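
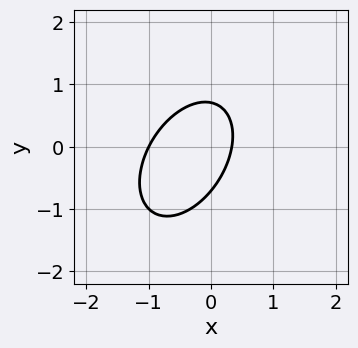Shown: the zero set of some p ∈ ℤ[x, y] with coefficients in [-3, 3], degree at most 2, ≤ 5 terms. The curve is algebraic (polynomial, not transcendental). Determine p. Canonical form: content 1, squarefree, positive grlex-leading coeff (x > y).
First, degree: no degree-1 curve has this shape, so deg p = 2.
Next, reading off the gridlines: it meets the x-axis at x = -1 (among the integer gridlines).
Finally, these observations pin down the coefficients.

3*x^2 - 2*x*y + 2*y^2 + 2*x - 1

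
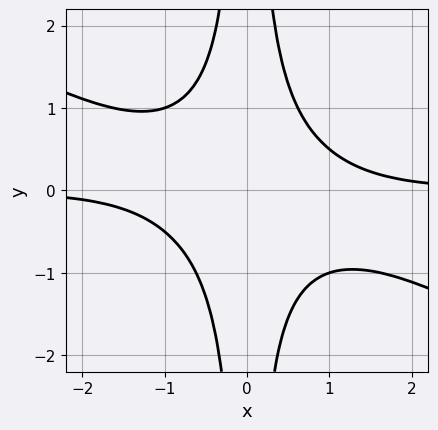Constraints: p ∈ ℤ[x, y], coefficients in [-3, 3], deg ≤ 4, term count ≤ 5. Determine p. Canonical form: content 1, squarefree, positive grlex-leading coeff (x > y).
(a) The degree is 4 — no degree-3 curve has this shape.
(b) Reading off the gridlines: it misses every integer gridline on the x-axis; it misses every integer gridline on the y-axis.
(c) Solving for integer coefficients yields p as stated.

x^3*y + 2*x^2*y^2 - 1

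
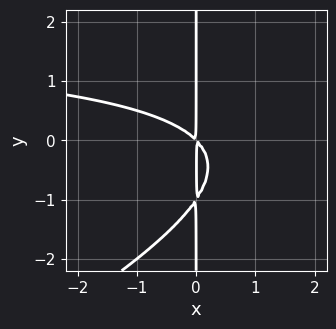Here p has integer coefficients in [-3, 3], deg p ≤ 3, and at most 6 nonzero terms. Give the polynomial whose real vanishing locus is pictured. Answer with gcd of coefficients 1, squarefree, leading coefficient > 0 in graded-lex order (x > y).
x^2*y - 2*x*y^2 - 2*x^2 - 2*x*y

1. The degree is 3 — no degree-2 curve has this shape.
2. Reading off the gridlines: every point of the y-axis in the box is on the curve.
3. Assembling these constraints gives the stated polynomial.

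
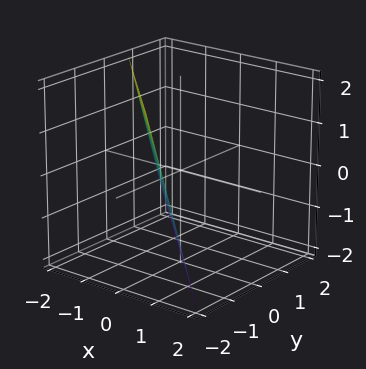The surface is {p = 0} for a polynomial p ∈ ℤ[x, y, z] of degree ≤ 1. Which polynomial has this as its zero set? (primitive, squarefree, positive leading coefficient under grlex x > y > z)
3*x + 3*y + z + 2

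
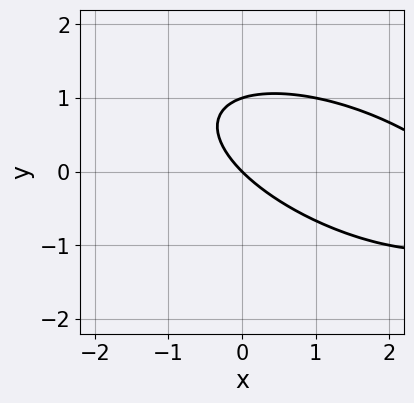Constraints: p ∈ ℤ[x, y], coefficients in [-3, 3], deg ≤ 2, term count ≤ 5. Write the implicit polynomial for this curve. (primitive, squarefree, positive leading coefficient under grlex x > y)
x^2 + 2*x*y + 3*y^2 - 3*x - 3*y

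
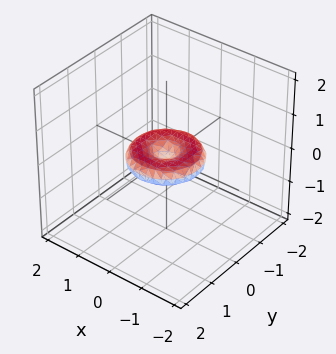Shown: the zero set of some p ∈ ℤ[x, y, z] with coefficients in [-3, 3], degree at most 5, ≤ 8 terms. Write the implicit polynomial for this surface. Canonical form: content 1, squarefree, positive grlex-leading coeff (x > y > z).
x^4 + 2*x^2*y^2 + y^4 - x^2 - y^2 + 3*z^2

(a) The degree is 4 — no degree-3 surface has this shape.
(b) By symmetry, the surface is invariant under rotation about z: p = q(x² + y², z).
(c) Against the integer gridlines: it crosses the z-axis at the gridline z = 0; the y-axis gridline crossings are at y ∈ {-1, 0, 1}; a circular section at z = 0 has radius exactly 1.
(d) Putting this together gives p.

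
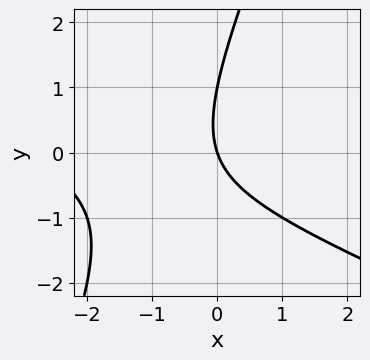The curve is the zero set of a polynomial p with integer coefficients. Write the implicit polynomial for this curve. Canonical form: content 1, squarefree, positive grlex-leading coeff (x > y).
x^2 + 2*x*y - y^2 + 3*x + y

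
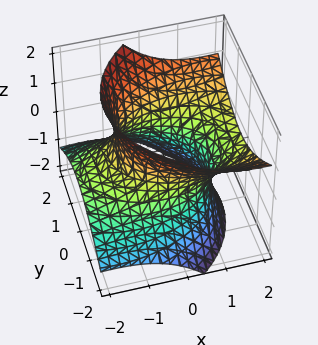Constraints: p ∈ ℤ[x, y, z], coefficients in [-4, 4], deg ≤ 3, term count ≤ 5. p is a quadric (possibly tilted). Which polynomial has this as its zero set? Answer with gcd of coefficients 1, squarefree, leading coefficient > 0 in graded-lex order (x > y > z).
x^2 - 3*x*z + 2*y^2 - 2*z^2 - 3

Degree: no degree-1 surface has this shape, so deg p = 2.
Checking where it meets the axes: it misses every integer gridline on the z-axis.
The integer polynomial consistent with all of this is the stated p.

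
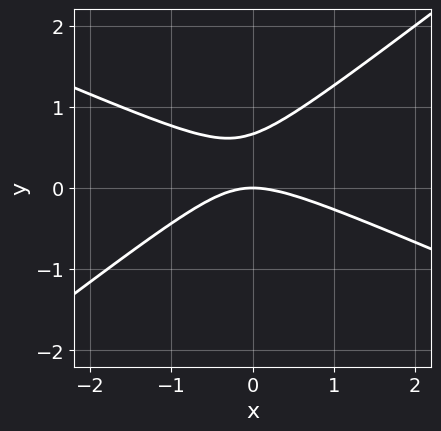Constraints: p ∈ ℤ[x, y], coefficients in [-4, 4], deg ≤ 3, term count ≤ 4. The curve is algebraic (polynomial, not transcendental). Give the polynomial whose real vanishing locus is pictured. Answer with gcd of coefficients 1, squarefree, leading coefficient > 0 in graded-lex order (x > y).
x^2 + x*y - 3*y^2 + 2*y

The degree is 2 — the shape is more complex than any degree-1 curve.
From the visible intercepts: it meets the x-axis at x = 0 (among the integer gridlines); one y-axis crossing is at y = 0.
Matching integer coefficients to the picture gives p.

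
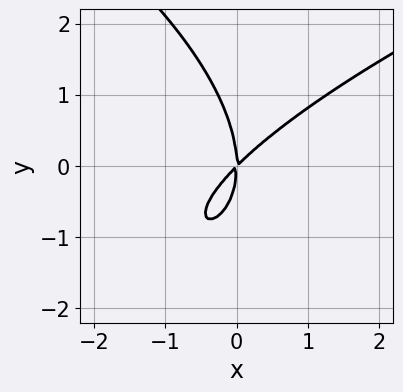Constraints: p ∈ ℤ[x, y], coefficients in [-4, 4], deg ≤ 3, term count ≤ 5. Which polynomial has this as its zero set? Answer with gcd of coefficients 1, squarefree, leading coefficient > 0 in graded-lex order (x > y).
y^3 - 3*x^2 + 3*x*y

(a) Degree: the shape is more complex than any degree-2 curve, so deg p = 3.
(b) Checking where it meets the axes: one x-axis crossing is at x = 0; it crosses the y-axis at the gridline y = 0.
(c) Matching integer coefficients to the picture gives p.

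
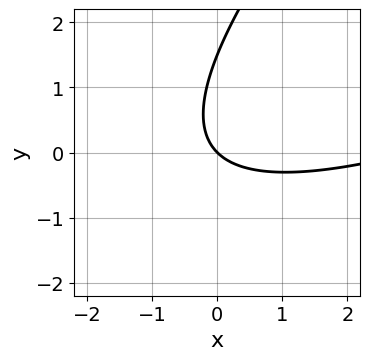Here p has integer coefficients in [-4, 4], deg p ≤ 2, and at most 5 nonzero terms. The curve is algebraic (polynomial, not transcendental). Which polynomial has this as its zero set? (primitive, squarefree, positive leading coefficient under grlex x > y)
x^2 - 3*x*y + 2*y^2 - 3*x - 3*y

First, the degree is 2 — a generic line meets the curve in up to 2 points.
Next, observable constraints: it crosses the y-axis at the gridline y = 0; it crosses the x-axis at the gridline x = 0.
Finally, together with the visible shape, these determine p as stated.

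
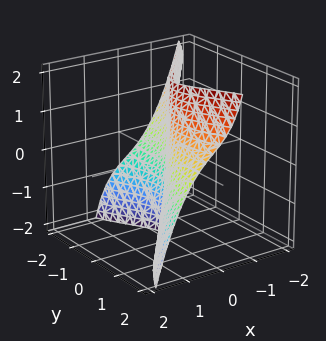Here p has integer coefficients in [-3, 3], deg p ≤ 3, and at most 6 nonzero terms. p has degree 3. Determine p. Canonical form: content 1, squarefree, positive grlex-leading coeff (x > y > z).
First, deg p = 3. A generic line meets the surface in up to 3 points.
Then, from the axis intercepts and sections: the visible z-axis segment lies entirely on the surface; it crosses the y-axis at the gridline y = 0.
Finally, fitting integer coefficients to these (and the overall shape) gives p.

3*x^3 + x*y*z + y^2*z + 2*x - 2*y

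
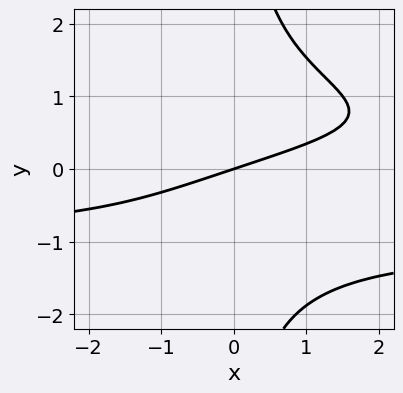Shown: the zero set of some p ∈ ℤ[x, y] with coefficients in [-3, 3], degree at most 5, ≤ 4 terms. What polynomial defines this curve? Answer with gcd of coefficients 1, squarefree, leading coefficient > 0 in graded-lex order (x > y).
x*y^3 + x - 3*y

1. deg p = 4. No degree-3 curve has this shape.
2. Reading off the gridlines: one x-axis crossing is at x = 0; it meets the y-axis at y = 0 (among the integer gridlines).
3. These observations pin down the coefficients.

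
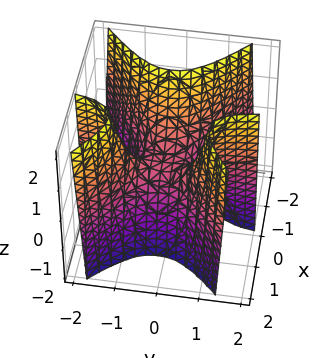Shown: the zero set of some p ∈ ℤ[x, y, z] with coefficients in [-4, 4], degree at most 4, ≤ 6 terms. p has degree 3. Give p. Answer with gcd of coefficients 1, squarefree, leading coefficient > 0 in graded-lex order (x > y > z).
2*x^3 - 3*x*y^2 - x*y + z

(a) Degree: the shape is more complex than any degree-2 surface, so deg p = 3.
(b) From the axis intercepts and sections: one z-axis crossing is at z = 0; the visible y-axis segment lies entirely on the surface.
(c) Putting this together gives p.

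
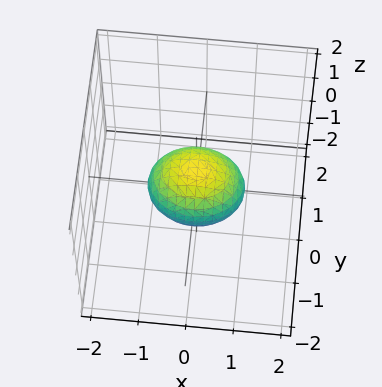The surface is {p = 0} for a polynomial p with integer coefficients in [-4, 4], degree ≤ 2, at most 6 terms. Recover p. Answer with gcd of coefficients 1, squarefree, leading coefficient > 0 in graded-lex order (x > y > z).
First, deg p = 2.
Then, symmetries: it's symmetric under z → −z, forcing even powers of z; the x ↦ −x reflection is a symmetry, so x appears only in even powers; it's symmetric under y → −y, forcing even powers of y.
Then, from the axis intercepts and sections: the x-axis gridline crossings are at x ∈ {-1, 1}.
Finally, together with the visible shape, these determine p as stated.

2*x^2 + 3*y^2 + 3*z^2 - 2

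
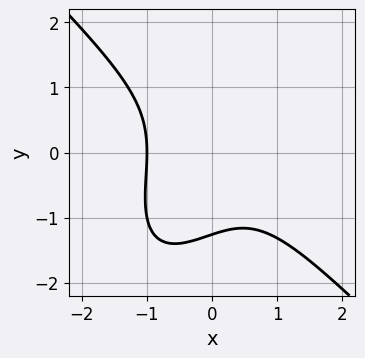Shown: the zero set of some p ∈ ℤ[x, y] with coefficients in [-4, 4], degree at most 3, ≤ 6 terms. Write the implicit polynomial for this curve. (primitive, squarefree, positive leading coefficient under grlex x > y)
The degree is 3 — the shape is more complex than any degree-2 curve.
Observable constraints: one x-axis crossing is at x = -1.
Fitting integer coefficients to these (and the overall shape) gives p.

2*x^3 - x*y^2 + y^3 + 2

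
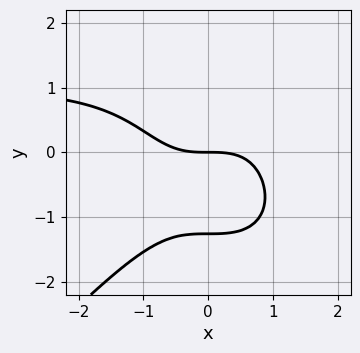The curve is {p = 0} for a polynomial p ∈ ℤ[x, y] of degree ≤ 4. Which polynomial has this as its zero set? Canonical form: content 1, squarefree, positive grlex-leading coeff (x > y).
x^3*y - y^4 - x^3 - 2*y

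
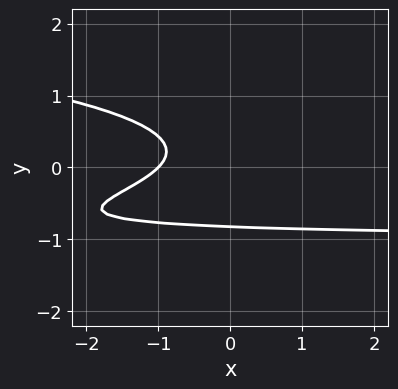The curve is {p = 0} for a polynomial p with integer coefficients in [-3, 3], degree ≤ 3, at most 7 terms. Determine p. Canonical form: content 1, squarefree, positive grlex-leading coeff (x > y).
3*y^3 + x*y + y^2 + x + 1

First, the degree is 3 — no degree-2 curve has this shape.
Next, checking where it meets the axes: it crosses the x-axis at the gridline x = -1.
Finally, these observations pin down the coefficients.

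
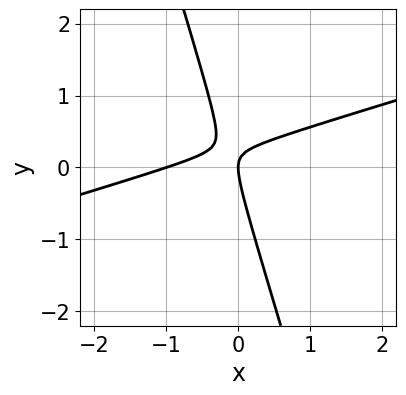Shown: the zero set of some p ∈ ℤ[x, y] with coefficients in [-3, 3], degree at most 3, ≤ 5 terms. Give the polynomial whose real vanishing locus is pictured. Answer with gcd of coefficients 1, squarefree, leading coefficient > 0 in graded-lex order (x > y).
x^2 - 3*x*y - y^2 + x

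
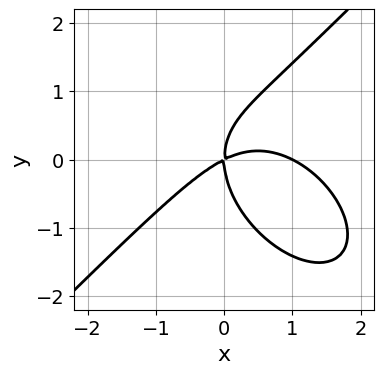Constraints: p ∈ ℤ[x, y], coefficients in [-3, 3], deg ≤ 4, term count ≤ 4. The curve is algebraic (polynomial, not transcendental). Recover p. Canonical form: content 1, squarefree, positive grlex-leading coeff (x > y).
1. The degree is 3 — a generic line meets the curve in up to 3 points.
2. Reading off the gridlines: the x-axis gridline crossings are at x ∈ {0, 1}; it meets the y-axis at y = 0 (among the integer gridlines).
3. Solving for integer coefficients yields p as stated.

x^3 - y^3 - x^2 + 2*x*y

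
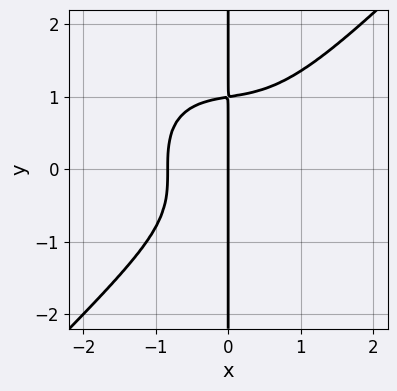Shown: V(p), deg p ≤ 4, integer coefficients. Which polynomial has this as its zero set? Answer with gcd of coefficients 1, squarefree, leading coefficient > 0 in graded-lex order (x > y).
1. deg p = 4.
2. Reading off the gridlines: the visible y-axis segment lies entirely on the curve; it crosses the x-axis at the gridline x = 0.
3. Putting this together gives p.

2*x^4 - 2*x*y^3 + x^2 + 2*x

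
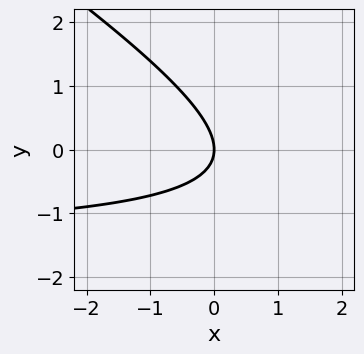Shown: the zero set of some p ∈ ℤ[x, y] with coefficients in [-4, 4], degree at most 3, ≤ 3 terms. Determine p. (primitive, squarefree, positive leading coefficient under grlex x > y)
2*x*y + 3*y^2 + 3*x

1. deg p = 2. The shape is more complex than any degree-1 curve.
2. From the visible intercepts: it crosses the y-axis at the gridline y = 0; it meets the x-axis at x = 0 (among the integer gridlines).
3. Matching integer coefficients to the picture gives p.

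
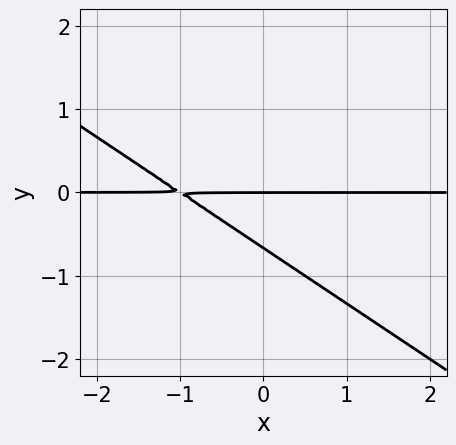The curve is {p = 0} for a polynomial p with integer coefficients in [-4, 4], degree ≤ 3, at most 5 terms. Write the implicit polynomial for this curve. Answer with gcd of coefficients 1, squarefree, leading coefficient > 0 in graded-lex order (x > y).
2*x*y + 3*y^2 + 2*y

The degree is 2 — no degree-1 curve has this shape.
Observable constraints: one y-axis crossing is at y = 0; the visible x-axis segment lies entirely on the curve.
Putting this together gives p.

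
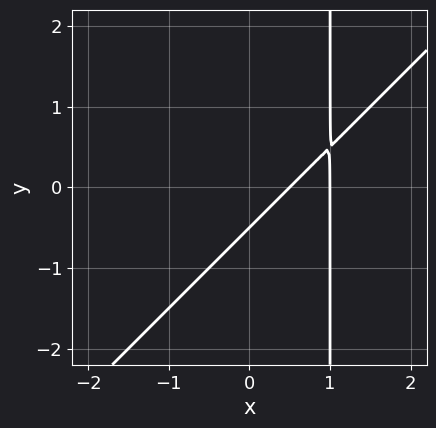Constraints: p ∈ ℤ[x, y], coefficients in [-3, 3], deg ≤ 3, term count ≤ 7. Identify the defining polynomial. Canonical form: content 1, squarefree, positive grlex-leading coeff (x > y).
2*x^2 - 2*x*y - 3*x + 2*y + 1

First, the degree is 2 — a generic line meets the curve in up to 2 points.
Then, checking where it meets the axes: it crosses the x-axis at the gridline x = 1.
Finally, solving for integer coefficients yields p as stated.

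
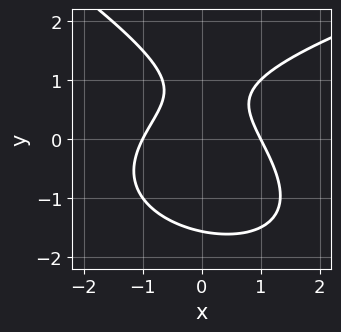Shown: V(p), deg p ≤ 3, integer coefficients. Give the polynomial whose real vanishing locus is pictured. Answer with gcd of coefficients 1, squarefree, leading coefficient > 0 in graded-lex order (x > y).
x*y^2 + 2*y^3 - 3*x^2 - 3*y + 3

(a) The degree is 3 — a generic line meets the curve in up to 3 points.
(b) From the visible intercepts: the x-axis gridline crossings are at x ∈ {-1, 1}.
(c) Matching integer coefficients to the picture gives p.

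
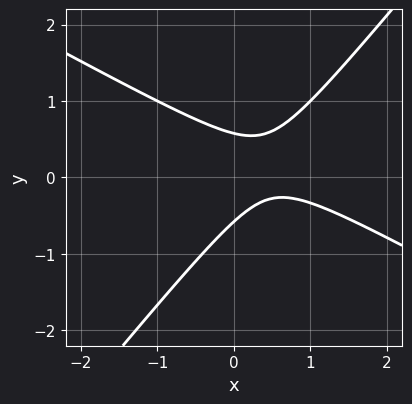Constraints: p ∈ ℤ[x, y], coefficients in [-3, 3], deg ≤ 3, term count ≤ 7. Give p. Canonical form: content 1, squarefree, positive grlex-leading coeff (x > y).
2*x^2 + 2*x*y - 3*y^2 - 2*x + 1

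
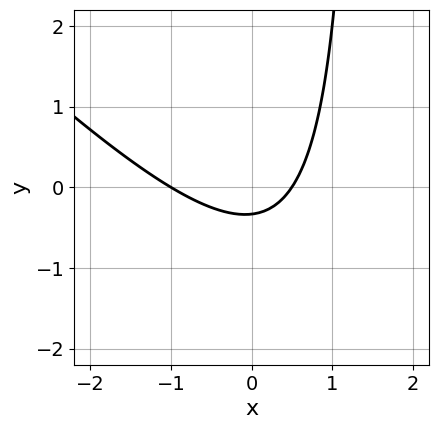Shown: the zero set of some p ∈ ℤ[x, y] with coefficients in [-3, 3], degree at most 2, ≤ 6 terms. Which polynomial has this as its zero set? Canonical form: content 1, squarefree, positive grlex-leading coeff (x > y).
2*x^2 + 2*x*y + x - 3*y - 1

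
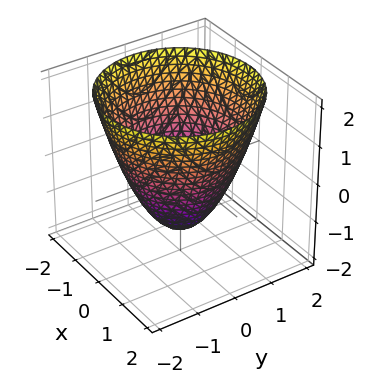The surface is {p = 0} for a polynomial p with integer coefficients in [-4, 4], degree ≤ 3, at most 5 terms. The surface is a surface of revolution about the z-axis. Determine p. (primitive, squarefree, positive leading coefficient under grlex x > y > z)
First, the degree is 2 — no degree-1 surface has this shape.
Then, by symmetry, the surface is invariant under rotation about z: p = q(x² + y², z).
Then, checking where it meets the axes: a circular section at z = 0 has radius between 1 and 2.
Finally, putting this together gives p.

2*x^2 + 2*y^2 - 2*z - 3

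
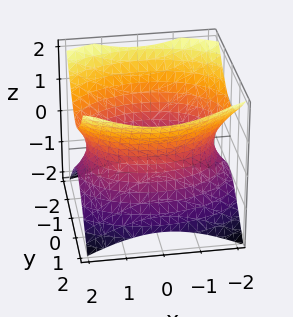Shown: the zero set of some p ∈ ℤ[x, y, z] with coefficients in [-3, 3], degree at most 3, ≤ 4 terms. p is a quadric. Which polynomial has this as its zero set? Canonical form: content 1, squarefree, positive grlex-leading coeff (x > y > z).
(a) The degree is 2 — an hourglass — one-sheet hyperboloid; a quadric.
(b) Symmetries: mirror symmetry y ↦ −y ⇒ only even powers of y; it's symmetric under z → −z, forcing even powers of z; it's symmetric under x → −x, forcing even powers of x.
(c) From the axis intercepts and sections: it misses every integer gridline on the z-axis.
(d) These observations pin down the coefficients.

x^2 + 2*y^2 - 2*z^2 - 3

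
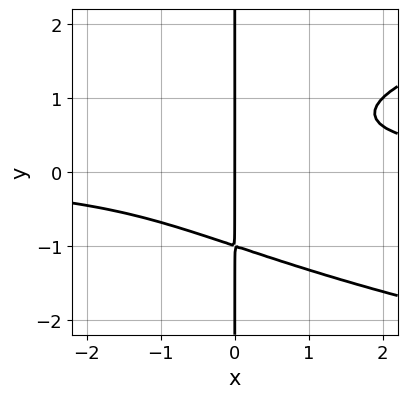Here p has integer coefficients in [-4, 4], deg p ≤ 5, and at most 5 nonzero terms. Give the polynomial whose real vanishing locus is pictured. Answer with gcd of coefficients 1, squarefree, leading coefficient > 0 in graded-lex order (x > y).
x*y^3 - x^2*y + x

First, deg p = 4.
Next, checking where it meets the axes: the visible y-axis segment lies entirely on the curve; one x-axis crossing is at x = 0.
Finally, together with the visible shape, these determine p as stated.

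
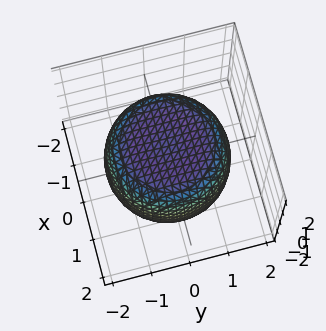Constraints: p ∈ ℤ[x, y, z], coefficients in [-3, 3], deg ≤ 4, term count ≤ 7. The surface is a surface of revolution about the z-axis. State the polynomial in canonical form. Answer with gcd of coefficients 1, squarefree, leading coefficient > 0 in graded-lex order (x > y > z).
deg p = 4.
Symmetries: every cross-section ⟂ z is a circle, so x, y appear only via x² + y².
From the visible intercepts: a circular section at z = 1 has radius between 1 and 2.
Fitting integer coefficients to these (and the overall shape) gives p.

x^4 + 2*x^2*y^2 + y^4 - x^2 - y^2 + 2*z^2 - 3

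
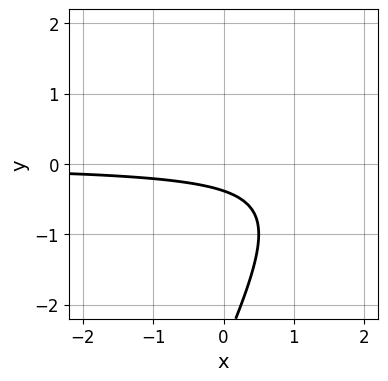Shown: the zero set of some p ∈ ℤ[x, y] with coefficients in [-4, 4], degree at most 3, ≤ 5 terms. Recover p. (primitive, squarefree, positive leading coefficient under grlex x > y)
deg p = 2. A generic line meets the curve in up to 2 points.
From the visible intercepts: no x-intercept at any integer in the box.
Solving for integer coefficients yields p as stated.

2*x*y - y^2 - 3*y - 1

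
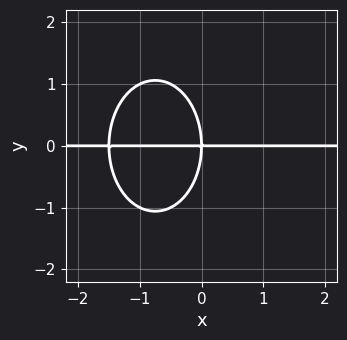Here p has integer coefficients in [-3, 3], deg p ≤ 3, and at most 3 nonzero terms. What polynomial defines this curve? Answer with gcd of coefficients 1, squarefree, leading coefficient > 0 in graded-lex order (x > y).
1. deg p = 3.
2. From the visible intercepts: one y-axis crossing is at y = 0; every point of the x-axis in the box is on the curve.
3. Fitting integer coefficients to these (and the overall shape) gives p.

2*x^2*y + y^3 + 3*x*y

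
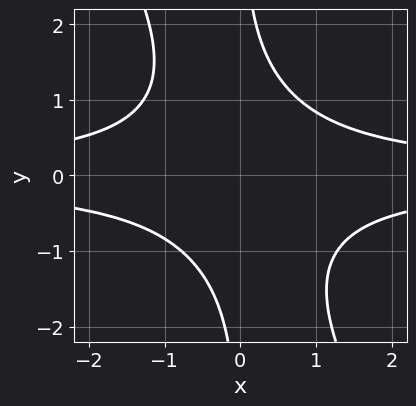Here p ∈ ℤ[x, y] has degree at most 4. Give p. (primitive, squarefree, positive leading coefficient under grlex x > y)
2*x^2*y^2 + x*y^3 - 2

(a) The degree is 4 — no degree-3 curve has this shape.
(b) From the axis intercepts and sections: it misses every integer gridline on the y-axis; it misses every integer gridline on the x-axis.
(c) These observations pin down the coefficients.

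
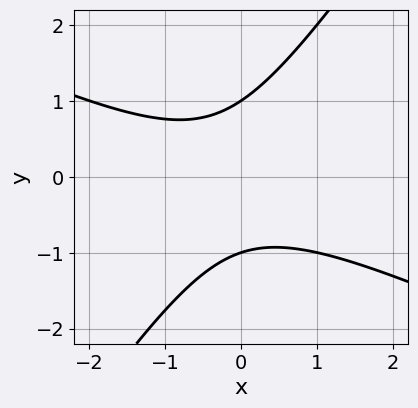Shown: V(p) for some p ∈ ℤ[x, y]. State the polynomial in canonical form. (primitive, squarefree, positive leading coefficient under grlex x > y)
2*x^2 + 3*x*y - 3*y^2 + x + 3

1. deg p = 2.
2. Observable constraints: among the integer gridlines, it crosses the y-axis at y ∈ {-1, 1}; the curve avoids every integer x-axis point in the box.
3. These observations pin down the coefficients.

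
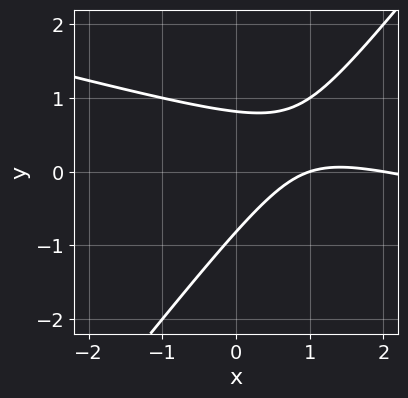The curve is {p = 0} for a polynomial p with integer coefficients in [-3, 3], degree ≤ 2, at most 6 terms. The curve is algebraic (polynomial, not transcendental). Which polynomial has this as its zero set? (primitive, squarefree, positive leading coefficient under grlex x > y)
(a) The degree is 2 — the shape is more complex than any degree-1 curve.
(b) From the visible intercepts: among the integer gridlines, it crosses the x-axis at x ∈ {1, 2}.
(c) Solving for integer coefficients yields p as stated.

x^2 + 3*x*y - 3*y^2 - 3*x + 2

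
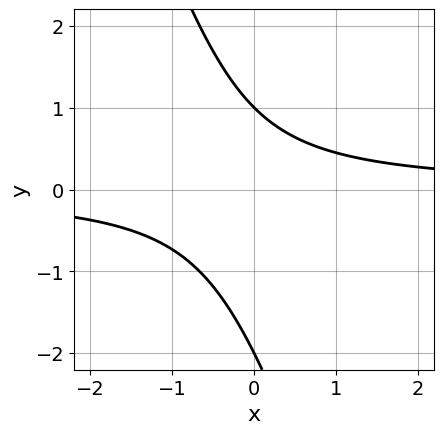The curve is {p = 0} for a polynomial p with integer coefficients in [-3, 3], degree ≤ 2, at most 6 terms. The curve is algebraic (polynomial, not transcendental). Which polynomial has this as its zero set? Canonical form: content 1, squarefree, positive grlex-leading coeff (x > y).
(a) The degree is 2 — no degree-1 curve has this shape.
(b) From the visible intercepts: no x-intercept at any integer in the box; the y-axis gridline crossings are at y ∈ {-2, 1}.
(c) Together with the visible shape, these determine p as stated.

3*x*y + y^2 + y - 2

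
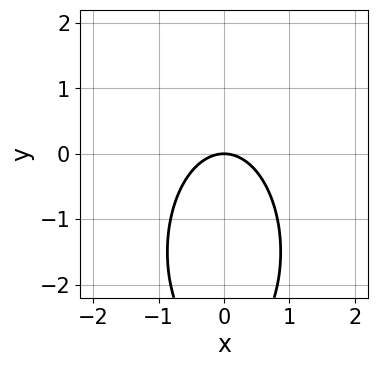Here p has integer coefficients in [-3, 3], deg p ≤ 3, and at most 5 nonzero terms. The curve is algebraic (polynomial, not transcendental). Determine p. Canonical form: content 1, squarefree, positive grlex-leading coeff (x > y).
3*x^2 + y^2 + 3*y

First, the degree is 2 — a generic line meets the curve in up to 2 points.
Then, symmetries: the x ↦ −x reflection is a symmetry, so x appears only in even powers.
Next, reading off the gridlines: one y-axis crossing is at y = 0; one x-axis crossing is at x = 0.
Finally, these observations pin down the coefficients.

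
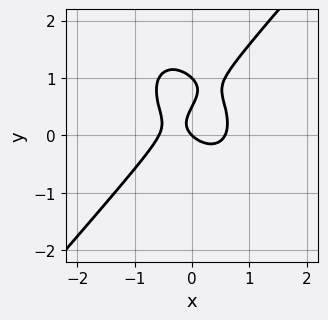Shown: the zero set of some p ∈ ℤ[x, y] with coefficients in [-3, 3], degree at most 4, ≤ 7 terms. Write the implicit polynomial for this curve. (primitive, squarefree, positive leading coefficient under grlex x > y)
1. Degree: a generic line meets the curve in up to 3 points, so deg p = 3.
2. From the axis intercepts and sections: among the integer gridlines, it crosses the y-axis at y ∈ {0, 1}; it crosses the x-axis at the gridline x = 0.
3. Fitting integer coefficients to these (and the overall shape) gives p.

3*x^3 - 2*y^3 + 3*y^2 - x - y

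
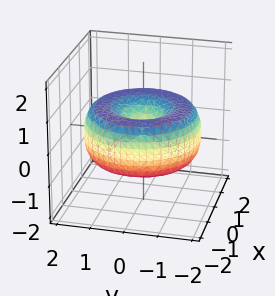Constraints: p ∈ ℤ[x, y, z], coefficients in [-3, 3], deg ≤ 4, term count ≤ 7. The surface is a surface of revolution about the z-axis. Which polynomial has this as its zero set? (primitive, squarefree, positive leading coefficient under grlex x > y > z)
x^4 + 2*x^2*y^2 + y^4 - 3*x^2 - 3*y^2 + 3*z^2

(a) deg p = 4.
(b) Symmetries: the z-axis is an axis of rotation, so x and y enter only as x² + y².
(c) From the axis intercepts and sections: one z-axis crossing is at z = 0; it crosses the y-axis at the gridline y = 0.
(d) Solving for integer coefficients yields p as stated.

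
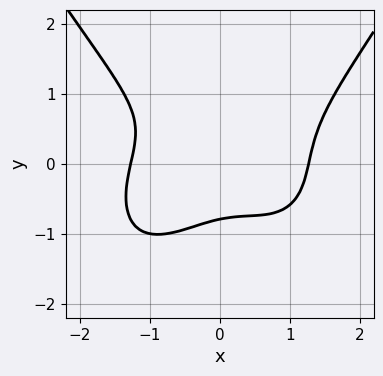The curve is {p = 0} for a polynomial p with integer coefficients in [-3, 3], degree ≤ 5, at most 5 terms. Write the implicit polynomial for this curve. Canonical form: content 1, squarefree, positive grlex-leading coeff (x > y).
deg p = 4.
Matching integer coefficients to the picture gives p.

x^4 - 2*y^3 - x^2 - x*y - 1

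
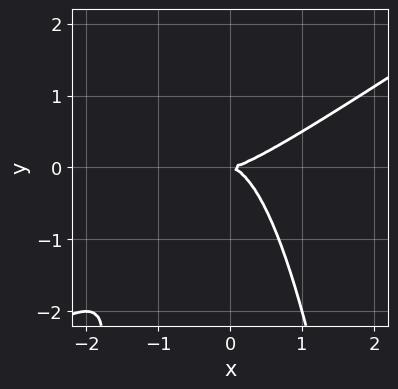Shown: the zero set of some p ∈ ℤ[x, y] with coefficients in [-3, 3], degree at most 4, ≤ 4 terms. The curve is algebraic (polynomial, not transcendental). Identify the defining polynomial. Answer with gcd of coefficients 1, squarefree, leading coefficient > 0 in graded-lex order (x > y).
2*x^3 - 3*x^2*y - 2*y^2

1. The degree is 3 — a generic line meets the curve in up to 3 points.
2. From the visible intercepts: it crosses the x-axis at the gridline x = 0; it meets the y-axis at y = 0 (among the integer gridlines).
3. Putting this together gives p.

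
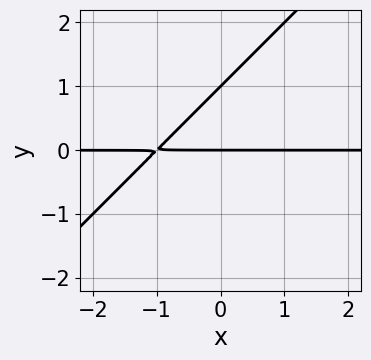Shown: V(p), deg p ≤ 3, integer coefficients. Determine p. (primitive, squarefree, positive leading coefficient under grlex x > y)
x*y - y^2 + y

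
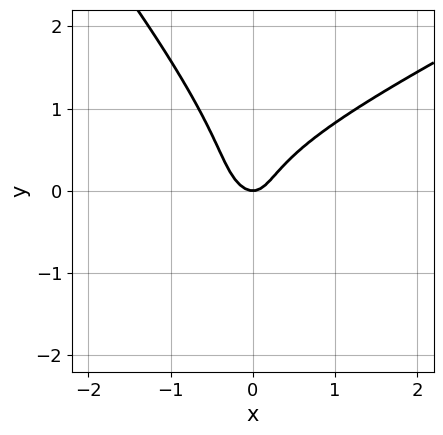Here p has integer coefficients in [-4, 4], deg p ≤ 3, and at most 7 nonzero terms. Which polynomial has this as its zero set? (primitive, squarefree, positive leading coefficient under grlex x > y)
x^3 - 3*x*y^2 - 2*y^3 + 3*x^2 - y

First, the degree is 3 — the shape is more complex than any degree-2 curve.
Next, checking where it meets the axes: it meets the x-axis at x = 0 (among the integer gridlines); it meets the y-axis at y = 0 (among the integer gridlines).
Finally, the integer polynomial consistent with all of this is the stated p.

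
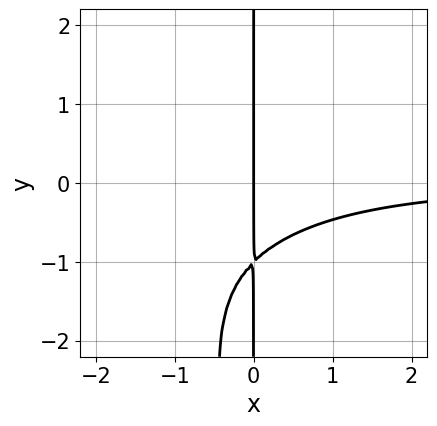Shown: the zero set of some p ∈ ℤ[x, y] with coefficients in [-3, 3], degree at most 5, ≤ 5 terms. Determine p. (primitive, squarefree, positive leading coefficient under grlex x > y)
The degree is 4 — a generic line meets the curve in up to 4 points.
Checking where it meets the axes: it meets the x-axis at x = 0 (among the integer gridlines); every point of the y-axis in the box is on the curve.
Putting this together gives p.

x^3*y - x^2*y^2 + 2*x^2*y + 3*x*y + 3*x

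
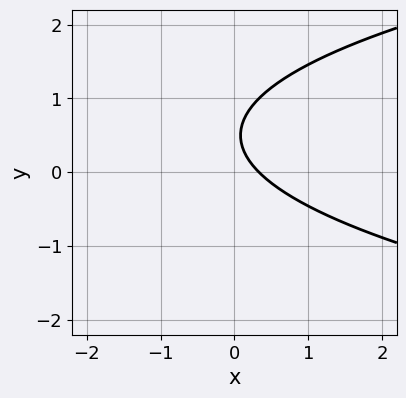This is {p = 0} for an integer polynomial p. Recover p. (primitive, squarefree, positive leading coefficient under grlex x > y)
3*y^2 - 3*x - 3*y + 1

First, the degree is 2 — a generic line meets the curve in up to 2 points.
Next, reading off the gridlines: it misses every integer gridline on the y-axis.
Finally, matching integer coefficients to the picture gives p.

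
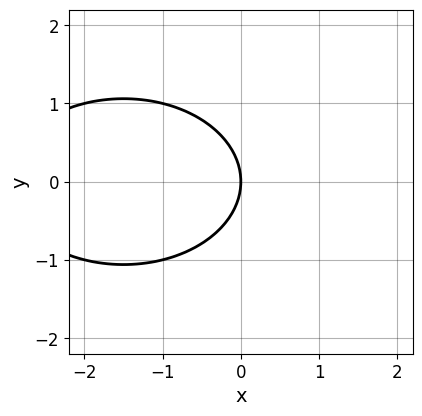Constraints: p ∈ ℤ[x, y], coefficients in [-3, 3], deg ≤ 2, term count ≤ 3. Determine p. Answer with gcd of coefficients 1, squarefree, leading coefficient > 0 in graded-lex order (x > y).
x^2 + 2*y^2 + 3*x

First, the degree is 2 — the shape is more complex than any degree-1 curve.
Then, symmetries: the y ↦ −y reflection is a symmetry, so y appears only in even powers.
Next, reading off the gridlines: one x-axis crossing is at x = 0; it crosses the y-axis at the gridline y = 0.
Finally, assembling these constraints gives the stated polynomial.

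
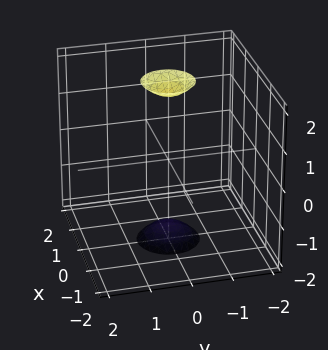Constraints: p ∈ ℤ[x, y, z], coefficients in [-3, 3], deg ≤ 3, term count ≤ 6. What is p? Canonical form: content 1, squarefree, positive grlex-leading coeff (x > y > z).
3*x^2 + 3*y^2 - z^2 + 3

I count 2 distinct pieces.
deg p = 2.
Symmetries: the surface is invariant under rotation about z: p = q(x² + y², z).
Against the integer gridlines: it misses every integer gridline on the x-axis; a circular section at z = 2 has radius between 0 and 1.
Assembling these constraints gives the stated polynomial.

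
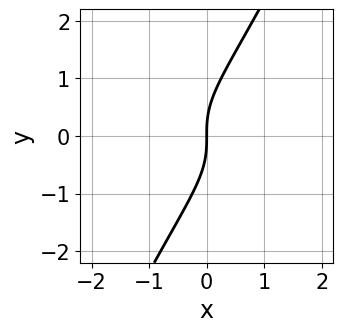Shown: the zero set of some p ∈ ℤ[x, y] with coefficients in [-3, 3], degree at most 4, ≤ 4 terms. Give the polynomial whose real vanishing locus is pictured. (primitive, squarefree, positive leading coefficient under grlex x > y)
First, the degree is 3 — a generic line meets the curve in up to 3 points.
Next, from the axis intercepts and sections: it meets the y-axis at y = 0 (among the integer gridlines); it meets the x-axis at x = 0 (among the integer gridlines).
Finally, fitting integer coefficients to these (and the overall shape) gives p.

2*x*y^2 - y^3 + 2*x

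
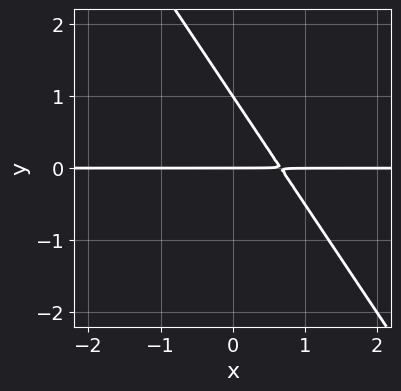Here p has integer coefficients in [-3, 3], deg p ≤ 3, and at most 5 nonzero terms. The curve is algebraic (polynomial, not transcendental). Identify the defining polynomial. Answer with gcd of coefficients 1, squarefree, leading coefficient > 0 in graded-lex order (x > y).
3*x*y + 2*y^2 - 2*y

(a) deg p = 2. The shape is more complex than any degree-1 curve.
(b) Against the integer gridlines: every point of the x-axis in the box is on the curve; among the integer gridlines, it crosses the y-axis at y ∈ {0, 1}.
(c) The integer polynomial consistent with all of this is the stated p.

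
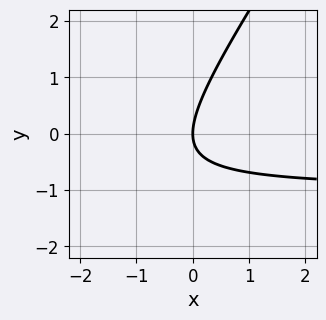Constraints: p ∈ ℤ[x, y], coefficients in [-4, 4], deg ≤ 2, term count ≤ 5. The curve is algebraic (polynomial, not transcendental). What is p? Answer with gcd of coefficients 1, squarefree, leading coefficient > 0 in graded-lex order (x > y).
1. The degree is 2 — no degree-1 curve has this shape.
2. From the axis intercepts and sections: it meets the y-axis at y = 0 (among the integer gridlines); it crosses the x-axis at the gridline x = 0.
3. The integer polynomial consistent with all of this is the stated p.

3*x*y - 2*y^2 + 3*x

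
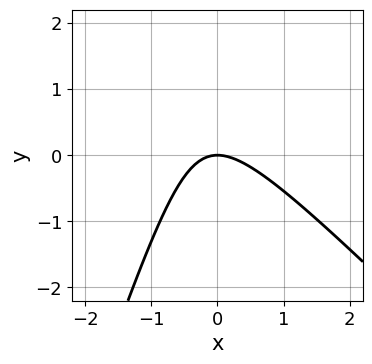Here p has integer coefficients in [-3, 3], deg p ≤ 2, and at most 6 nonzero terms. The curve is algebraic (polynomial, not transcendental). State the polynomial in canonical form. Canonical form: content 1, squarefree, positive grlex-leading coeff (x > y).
(a) Degree: the shape is more complex than any degree-1 curve, so deg p = 2.
(b) Checking where it meets the axes: it meets the x-axis at x = 0 (among the integer gridlines); it meets the y-axis at y = 0 (among the integer gridlines).
(c) Together with the visible shape, these determine p as stated.

3*x^2 + 2*x*y - y^2 + 3*y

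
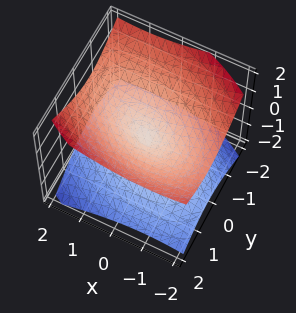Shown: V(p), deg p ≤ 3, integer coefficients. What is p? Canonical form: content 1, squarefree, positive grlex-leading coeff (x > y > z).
x^2 + x*y + 2*y^2 - 3*z^2

(a) The picture has 2 separate pieces.
(b) The degree is 2 — the shape is more complex than any degree-1 surface.
(c) Checking where it meets the axes: one x-axis crossing is at x = 0; it crosses the z-axis at the gridline z = 0.
(d) Putting this together gives p.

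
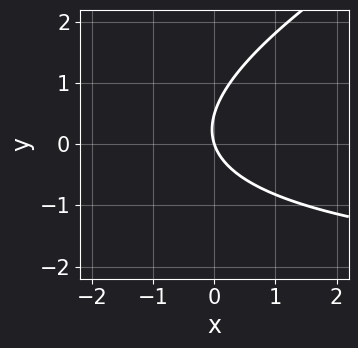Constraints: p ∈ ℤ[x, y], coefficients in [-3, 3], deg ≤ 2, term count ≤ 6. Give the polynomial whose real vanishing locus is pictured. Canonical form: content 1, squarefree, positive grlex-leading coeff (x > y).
x*y - 2*y^2 + 3*x + y

1. Degree: a generic line meets the curve in up to 2 points, so deg p = 2.
2. Against the integer gridlines: it meets the y-axis at y = 0 (among the integer gridlines); it crosses the x-axis at the gridline x = 0.
3. Solving for integer coefficients yields p as stated.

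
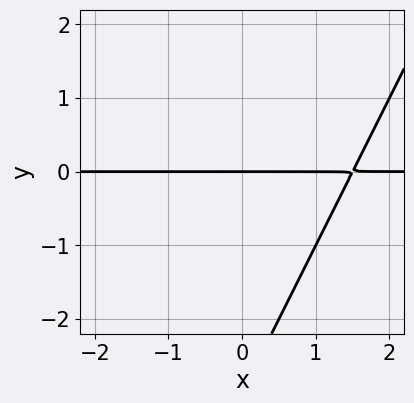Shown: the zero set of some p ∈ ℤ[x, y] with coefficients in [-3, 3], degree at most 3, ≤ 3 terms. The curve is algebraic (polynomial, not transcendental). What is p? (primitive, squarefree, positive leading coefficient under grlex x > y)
deg p = 2.
From the axis intercepts and sections: every point of the x-axis in the box is on the curve; it crosses the y-axis at the gridline y = 0.
Matching integer coefficients to the picture gives p.

2*x*y - y^2 - 3*y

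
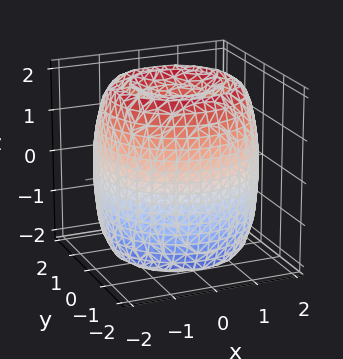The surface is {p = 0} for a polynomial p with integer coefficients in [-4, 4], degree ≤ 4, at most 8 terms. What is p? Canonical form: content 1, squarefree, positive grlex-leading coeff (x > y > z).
x^4 + 2*x^2*y^2 + y^4 - 3*x^2 - 3*y^2 + z^2 - 2

(a) The picture has 2 separate pieces. They look like related sheets of one shape, so recover p as a whole.
(b) The degree is 4 — a generic line meets the surface in up to 4 points.
(c) Symmetries: rotational symmetry about the z-axis ⇒ p depends on x, y only through x² + y².
(d) Reading off the gridlines: a circular section at z = -1 has radius between 1 and 2.
(e) These observations pin down the coefficients.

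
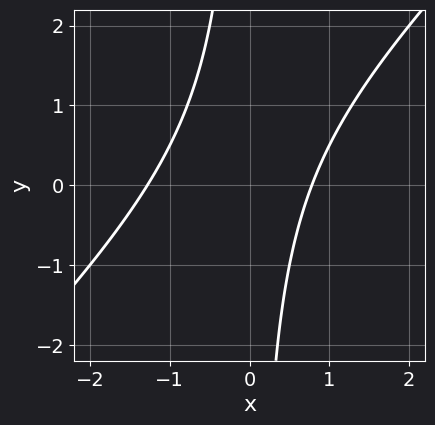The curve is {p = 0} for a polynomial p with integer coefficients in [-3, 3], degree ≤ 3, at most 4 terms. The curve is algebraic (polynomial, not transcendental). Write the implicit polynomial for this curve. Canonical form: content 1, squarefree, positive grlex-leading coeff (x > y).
2*x^2 - 2*x*y + x - 2

Degree: a generic line meets the curve in up to 2 points, so deg p = 2.
Against the integer gridlines: the curve avoids every integer y-axis point in the box.
Solving for integer coefficients yields p as stated.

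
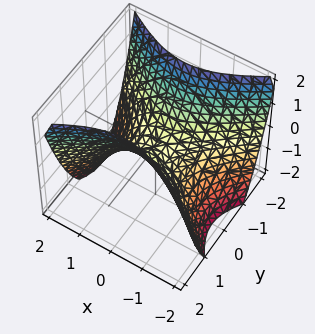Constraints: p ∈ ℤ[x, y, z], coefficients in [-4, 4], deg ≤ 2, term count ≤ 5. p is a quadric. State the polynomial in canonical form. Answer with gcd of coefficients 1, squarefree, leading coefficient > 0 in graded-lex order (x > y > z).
1. deg p = 2.
2. Symmetries: the x ↦ −x reflection is a symmetry, so x appears only in even powers; mirror symmetry y ↦ −y ⇒ only even powers of y.
3. From the axis intercepts and sections: one x-axis crossing is at x = 0; it meets the y-axis at y = 0 (among the integer gridlines).
4. Together with the visible shape, these determine p as stated.

2*x^2 - 3*y^2 + 3*z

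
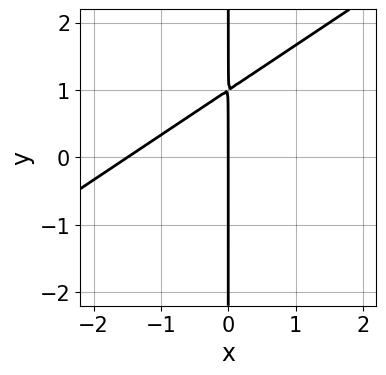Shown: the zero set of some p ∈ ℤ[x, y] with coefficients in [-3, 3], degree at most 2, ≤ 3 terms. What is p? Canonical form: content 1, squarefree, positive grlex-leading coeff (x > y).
2*x^2 - 3*x*y + 3*x

1. The degree is 2 — a generic line meets the curve in up to 2 points.
2. Reading off the gridlines: every point of the y-axis in the box is on the curve; it crosses the x-axis at the gridline x = 0.
3. These observations pin down the coefficients.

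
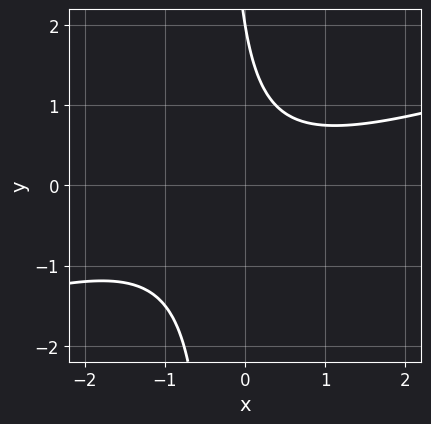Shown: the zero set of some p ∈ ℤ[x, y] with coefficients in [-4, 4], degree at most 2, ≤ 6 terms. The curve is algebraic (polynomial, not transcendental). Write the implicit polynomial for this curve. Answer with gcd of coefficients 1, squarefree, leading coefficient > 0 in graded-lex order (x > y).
x^2 - 3*x*y - y + 2

(a) The degree is 2 — a generic line meets the curve in up to 2 points.
(b) Checking where it meets the axes: it meets the y-axis at y = 2 (among the integer gridlines); it misses every integer gridline on the x-axis.
(c) The integer polynomial consistent with all of this is the stated p.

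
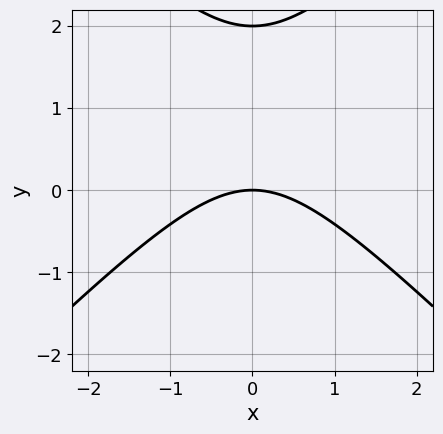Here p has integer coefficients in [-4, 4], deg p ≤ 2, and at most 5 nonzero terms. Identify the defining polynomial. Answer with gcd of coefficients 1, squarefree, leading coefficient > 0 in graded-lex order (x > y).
x^2 - y^2 + 2*y

First, deg p = 2. The shape is more complex than any degree-1 curve.
Next, symmetries: it's symmetric under x → −x, forcing even powers of x.
Next, against the integer gridlines: it crosses the x-axis at the gridline x = 0; among the integer gridlines, it crosses the y-axis at y ∈ {0, 2}.
Finally, fitting integer coefficients to these (and the overall shape) gives p.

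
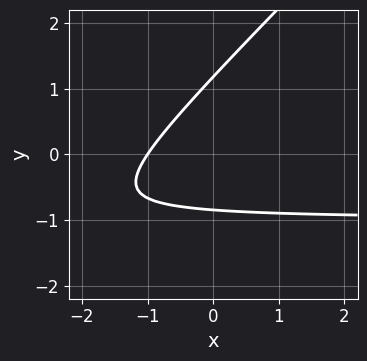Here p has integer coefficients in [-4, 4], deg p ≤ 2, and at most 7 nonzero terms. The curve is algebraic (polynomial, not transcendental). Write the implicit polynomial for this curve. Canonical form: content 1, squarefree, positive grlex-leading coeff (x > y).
First, degree: no degree-1 curve has this shape, so deg p = 2.
Next, from the axis intercepts and sections: it crosses the x-axis at the gridline x = -1.
Finally, these observations pin down the coefficients.

3*x*y - 3*y^2 + 3*x + y + 3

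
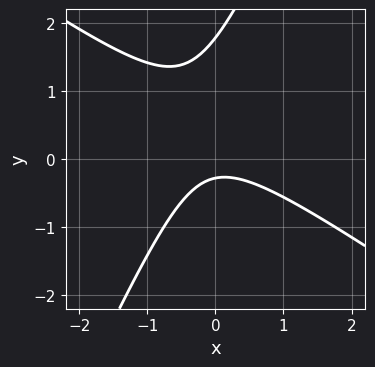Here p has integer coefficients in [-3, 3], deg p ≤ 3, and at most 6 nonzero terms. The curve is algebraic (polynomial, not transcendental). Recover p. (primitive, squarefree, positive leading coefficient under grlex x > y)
3*x^2 + 3*x*y - 2*y^2 + 3*y + 1

First, deg p = 2.
Next, checking where it meets the axes: no x-intercept at any integer in the box.
Finally, assembling these constraints gives the stated polynomial.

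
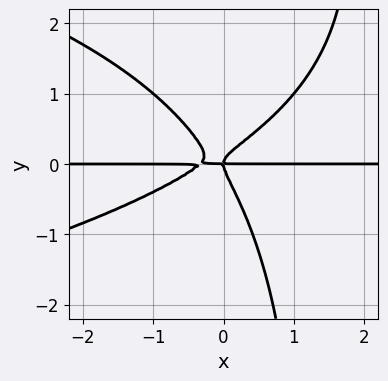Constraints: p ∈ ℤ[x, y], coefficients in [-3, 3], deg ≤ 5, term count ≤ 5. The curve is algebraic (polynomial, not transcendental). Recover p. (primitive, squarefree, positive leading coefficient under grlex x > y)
2*x*y^3 + 3*x^2*y - 3*x*y^2 - 3*y^3 + x*y

deg p = 4. The shape is more complex than any degree-3 curve.
From the visible intercepts: one y-axis crossing is at y = 0; every point of the x-axis in the box is on the curve.
Matching integer coefficients to the picture gives p.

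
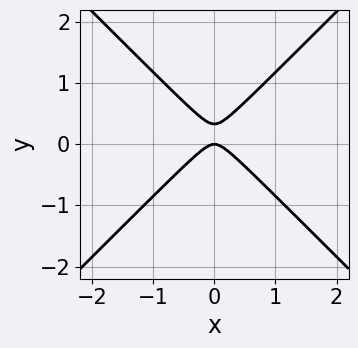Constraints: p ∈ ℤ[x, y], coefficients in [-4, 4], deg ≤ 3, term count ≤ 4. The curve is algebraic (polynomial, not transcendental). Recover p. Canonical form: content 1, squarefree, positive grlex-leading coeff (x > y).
1. The degree is 2 — the shape is more complex than any degree-1 curve.
2. Symmetries: it's symmetric under x → −x, forcing even powers of x.
3. From the axis intercepts and sections: it crosses the y-axis at the gridline y = 0; it crosses the x-axis at the gridline x = 0.
4. Together with the visible shape, these determine p as stated.

3*x^2 - 3*y^2 + y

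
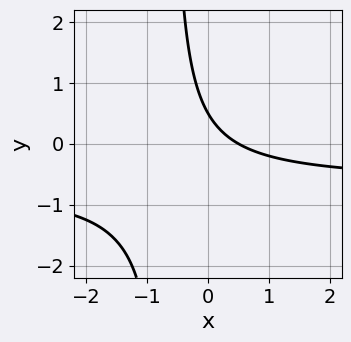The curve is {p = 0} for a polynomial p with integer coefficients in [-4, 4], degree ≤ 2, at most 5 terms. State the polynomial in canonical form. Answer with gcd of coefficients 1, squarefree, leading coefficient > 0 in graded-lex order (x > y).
1. The degree is 2 — the shape is more complex than any degree-1 curve.
2. Solving for integer coefficients yields p as stated.

3*x*y + 2*x + 2*y - 1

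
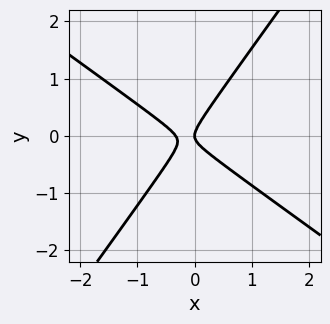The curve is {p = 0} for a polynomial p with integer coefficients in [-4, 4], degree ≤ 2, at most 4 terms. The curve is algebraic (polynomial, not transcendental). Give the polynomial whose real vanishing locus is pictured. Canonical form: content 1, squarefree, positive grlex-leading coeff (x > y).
First, degree: the shape is more complex than any degree-1 curve, so deg p = 2.
Then, against the integer gridlines: it meets the x-axis at x = 0 (among the integer gridlines); one y-axis crossing is at y = 0.
Finally, assembling these constraints gives the stated polynomial.

3*x^2 + 2*x*y - 3*y^2 + x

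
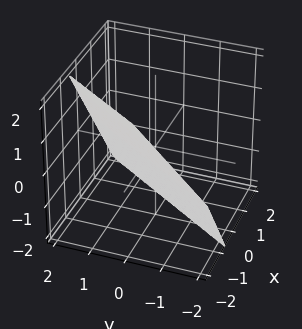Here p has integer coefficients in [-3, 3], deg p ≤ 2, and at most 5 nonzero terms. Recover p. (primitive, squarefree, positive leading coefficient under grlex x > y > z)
First, deg p = 1. Every cross-section is a straight line — this is a plane.
Next, reading off the gridlines: it meets the y-axis at y = 1 (among the integer gridlines); it meets the z-axis at z = -1 (among the integer gridlines).
Finally, together with the visible shape, these determine p as stated.

3*x - 2*y + 2*z + 2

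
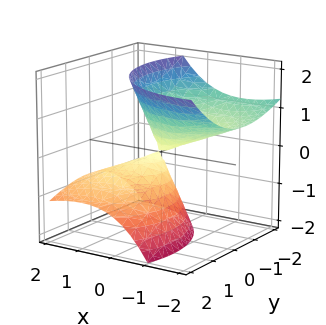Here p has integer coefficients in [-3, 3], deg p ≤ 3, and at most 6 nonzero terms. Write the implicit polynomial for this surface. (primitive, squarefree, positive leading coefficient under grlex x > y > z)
x^2 + 2*x*z + y^2 + y*z - z^2

First, I count 2 distinct pieces. They look like related sheets of one shape, so recover p as a whole.
Then, deg p = 2. A generic line meets the surface in up to 2 points.
Next, from the axis intercepts and sections: it crosses the x-axis at the gridline x = 0; one y-axis crossing is at y = 0; it meets the z-axis at z = 0 (among the integer gridlines).
Finally, solving for integer coefficients yields p as stated.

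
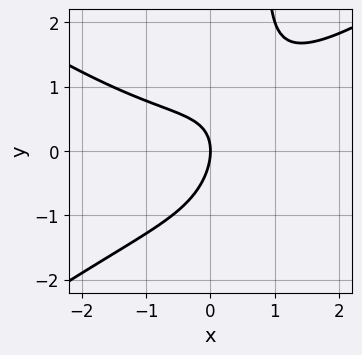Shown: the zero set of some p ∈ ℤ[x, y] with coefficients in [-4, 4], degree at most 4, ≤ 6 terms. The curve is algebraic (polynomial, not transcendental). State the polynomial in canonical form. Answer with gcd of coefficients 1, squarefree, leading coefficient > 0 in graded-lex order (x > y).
x^3 - 2*x*y^2 - 2*x*y + 2*y^2 + 3*x

(a) Degree: no degree-2 curve has this shape, so deg p = 3.
(b) From the axis intercepts and sections: it crosses the y-axis at the gridline y = 0; it meets the x-axis at x = 0 (among the integer gridlines).
(c) The integer polynomial consistent with all of this is the stated p.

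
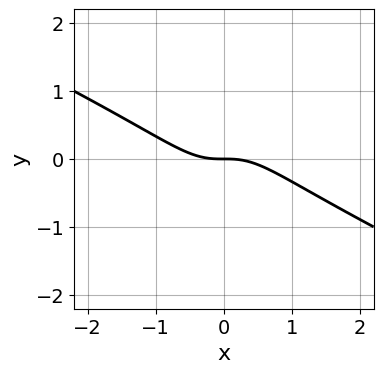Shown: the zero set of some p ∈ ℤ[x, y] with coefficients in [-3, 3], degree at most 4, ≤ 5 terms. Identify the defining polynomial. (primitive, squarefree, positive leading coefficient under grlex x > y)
1. The degree is 3 — no degree-2 curve has this shape.
2. Reading off the gridlines: it meets the y-axis at y = 0 (among the integer gridlines); it crosses the x-axis at the gridline x = 0.
3. Assembling these constraints gives the stated polynomial.

x^3 + 2*x^2*y + y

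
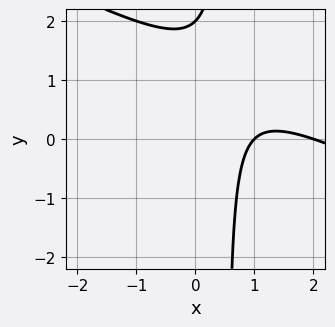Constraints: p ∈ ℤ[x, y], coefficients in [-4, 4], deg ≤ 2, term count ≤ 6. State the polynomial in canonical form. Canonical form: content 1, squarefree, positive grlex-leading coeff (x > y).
x^2 + 2*x*y - 3*x - y + 2

First, the degree is 2 — the shape is more complex than any degree-1 curve.
Next, from the visible intercepts: it meets the y-axis at y = 2 (among the integer gridlines); the x-axis gridline crossings are at x ∈ {1, 2}.
Finally, these observations pin down the coefficients.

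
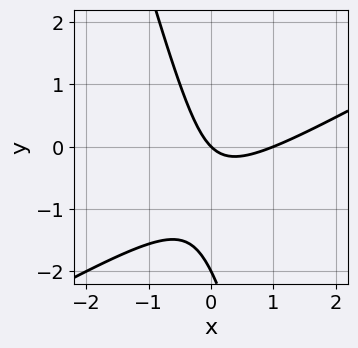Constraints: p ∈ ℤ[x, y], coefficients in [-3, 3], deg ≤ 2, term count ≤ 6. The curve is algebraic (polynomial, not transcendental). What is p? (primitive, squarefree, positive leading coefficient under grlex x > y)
2*x^2 - 3*x*y - y^2 - 2*x - 2*y

1. The degree is 2 — a generic line meets the curve in up to 2 points.
2. From the axis intercepts and sections: among the integer gridlines, it crosses the x-axis at x ∈ {0, 1}; among the integer gridlines, it crosses the y-axis at y ∈ {-2, 0}.
3. Fitting integer coefficients to these (and the overall shape) gives p.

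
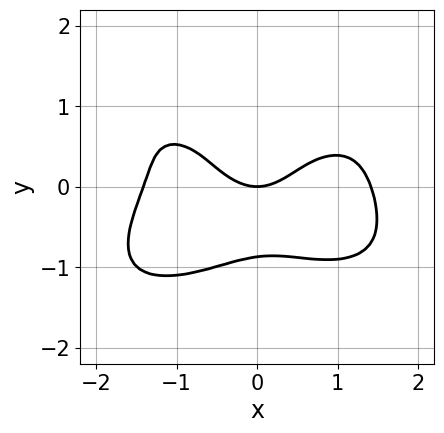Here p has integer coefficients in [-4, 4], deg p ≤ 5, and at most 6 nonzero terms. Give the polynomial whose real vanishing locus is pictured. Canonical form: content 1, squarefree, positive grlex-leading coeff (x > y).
x^4 + 3*y^4 + x*y^2 - 2*x^2 + 2*y

The degree is 4 — the shape is more complex than any degree-3 curve.
Against the integer gridlines: it meets the y-axis at y = 0 (among the integer gridlines); it crosses the x-axis at the gridline x = 0.
The integer polynomial consistent with all of this is the stated p.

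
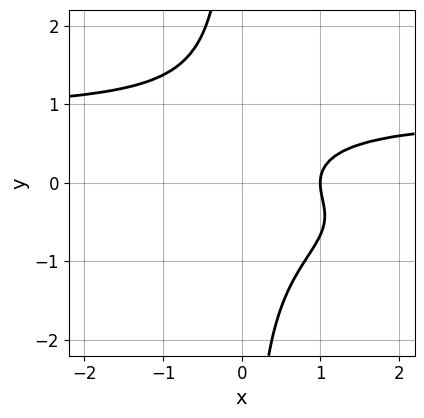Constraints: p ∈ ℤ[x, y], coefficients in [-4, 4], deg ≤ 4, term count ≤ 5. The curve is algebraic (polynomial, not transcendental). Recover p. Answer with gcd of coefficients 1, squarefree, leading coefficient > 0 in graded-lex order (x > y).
First, degree: a generic line meets the curve in up to 4 points, so deg p = 4.
Then, reading off the gridlines: it misses every integer gridline on the y-axis; it crosses the x-axis at the gridline x = 1.
Finally, together with the visible shape, these determine p as stated.

3*x*y^3 + 2*y^2 - 2*x + 2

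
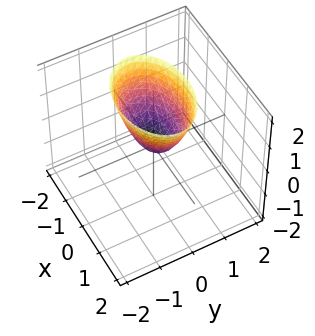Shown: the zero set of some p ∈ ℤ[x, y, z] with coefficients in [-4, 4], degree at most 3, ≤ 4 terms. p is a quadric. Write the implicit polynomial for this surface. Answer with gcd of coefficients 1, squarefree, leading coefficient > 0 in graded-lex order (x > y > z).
1. deg p = 2. A single bowl opening along one axis; a quadric.
2. Symmetries: it's symmetric under y → −y, forcing even powers of y; it's symmetric under x → −x, forcing even powers of x.
3. From the axis intercepts and sections: it crosses the x-axis at the gridline x = 0; it meets the z-axis at z = 0 (among the integer gridlines).
4. Fitting integer coefficients to these (and the overall shape) gives p.

x^2 + 2*y^2 - z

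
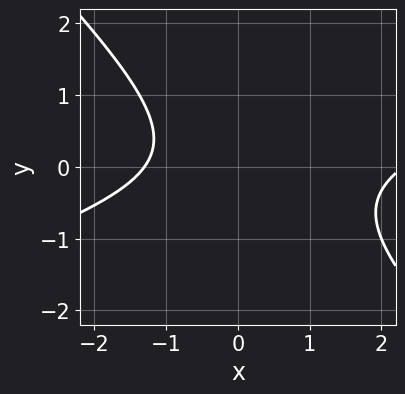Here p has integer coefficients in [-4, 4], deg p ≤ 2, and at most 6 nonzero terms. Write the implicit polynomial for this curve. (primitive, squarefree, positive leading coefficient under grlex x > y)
x^2 - 2*x*y - 3*y^2 - x - 3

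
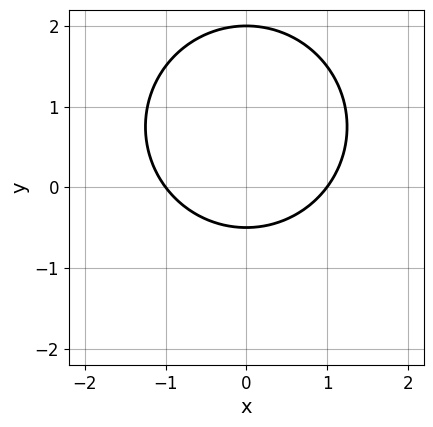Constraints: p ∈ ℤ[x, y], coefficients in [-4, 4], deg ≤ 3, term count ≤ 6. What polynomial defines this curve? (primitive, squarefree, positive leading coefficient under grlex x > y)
1. Degree: a generic line meets the curve in up to 2 points, so deg p = 2.
2. Symmetries: the x ↦ −x reflection is a symmetry, so x appears only in even powers.
3. Against the integer gridlines: one y-axis crossing is at y = 2; among the integer gridlines, it crosses the x-axis at x ∈ {-1, 1}.
4. Assembling these constraints gives the stated polynomial.

2*x^2 + 2*y^2 - 3*y - 2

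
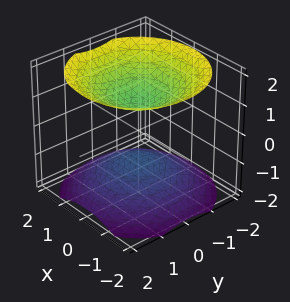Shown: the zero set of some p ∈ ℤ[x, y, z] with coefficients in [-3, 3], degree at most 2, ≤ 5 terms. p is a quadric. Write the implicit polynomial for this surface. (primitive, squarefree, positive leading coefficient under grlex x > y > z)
1. There are 2 components. Treating them together as one polynomial.
2. The degree is 2 — two sheets facing apart; a quadric.
3. Symmetries: rotational symmetry about the z-axis ⇒ p depends on x, y only through x² + y²; the z ↦ −z reflection is a symmetry, so z appears only in even powers.
4. Checking where it meets the axes: it misses every integer gridline on the x-axis; among the integer gridlines, it crosses the z-axis at z ∈ {-1, 1}; no y-intercept at any integer in the box.
5. These observations pin down the coefficients.

2*x^2 + 2*y^2 - 3*z^2 + 3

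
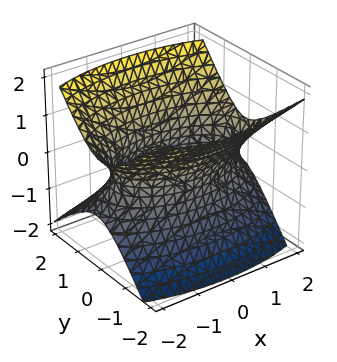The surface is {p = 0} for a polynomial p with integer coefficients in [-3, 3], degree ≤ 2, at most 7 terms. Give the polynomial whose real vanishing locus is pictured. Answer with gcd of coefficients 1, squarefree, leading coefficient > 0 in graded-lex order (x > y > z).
First, deg p = 2.
Then, checking where it meets the axes: among the integer gridlines, it crosses the y-axis at y ∈ {-1, 1}; the surface avoids every integer z-axis point in the box.
Finally, matching integer coefficients to the picture gives p.

x^2 + 3*y^2 + y*z - 3*z^2 - 3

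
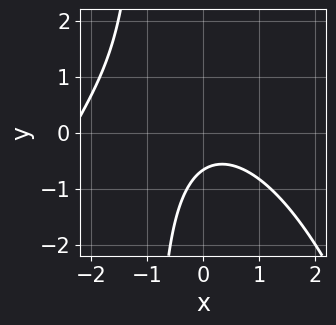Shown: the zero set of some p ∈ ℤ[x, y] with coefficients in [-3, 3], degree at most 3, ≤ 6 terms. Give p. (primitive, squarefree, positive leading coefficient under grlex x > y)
x^3 + 2*x^2 + 3*x*y + 3*y + 2

(a) Degree: no degree-2 curve has this shape, so deg p = 3.
(b) Reading off the gridlines: it misses every integer gridline on the x-axis.
(c) Assembling these constraints gives the stated polynomial.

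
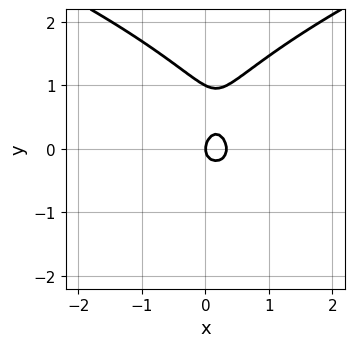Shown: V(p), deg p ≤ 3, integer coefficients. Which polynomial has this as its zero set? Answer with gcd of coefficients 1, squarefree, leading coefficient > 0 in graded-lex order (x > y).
1. The degree is 3 — the shape is more complex than any degree-2 curve.
2. Observable constraints: it meets the x-axis at x = 0 (among the integer gridlines); among the integer gridlines, it crosses the y-axis at y ∈ {0, 1}.
3. Solving for integer coefficients yields p as stated.

2*y^3 - 3*x^2 - 2*y^2 + x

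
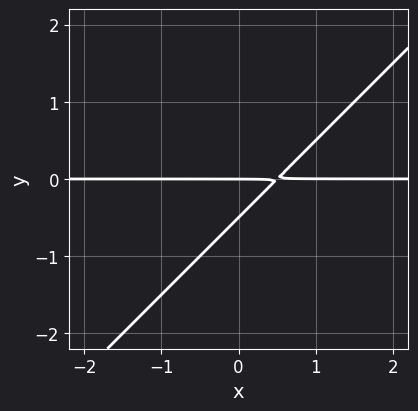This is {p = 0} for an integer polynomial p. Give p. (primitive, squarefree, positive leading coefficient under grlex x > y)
First, the degree is 2 — a generic line meets the curve in up to 2 points.
Then, against the integer gridlines: it crosses the y-axis at the gridline y = 0; every point of the x-axis in the box is on the curve.
Finally, solving for integer coefficients yields p as stated.

2*x*y - 2*y^2 - y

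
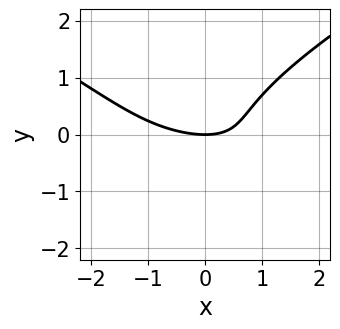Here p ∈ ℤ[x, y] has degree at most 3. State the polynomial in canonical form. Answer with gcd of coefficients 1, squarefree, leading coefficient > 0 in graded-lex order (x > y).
x^2*y - 3*y^3 + x^2 + 2*x*y - 3*y

First, deg p = 3. The shape is more complex than any degree-2 curve.
Next, reading off the gridlines: one y-axis crossing is at y = 0; it meets the x-axis at x = 0 (among the integer gridlines).
Finally, putting this together gives p.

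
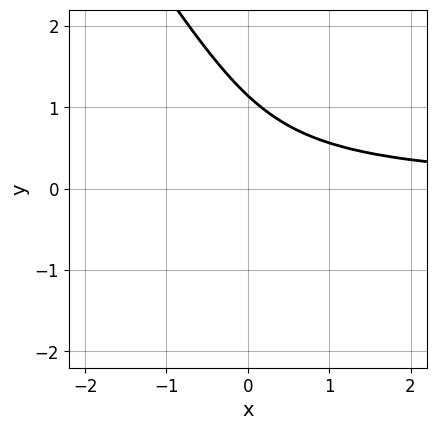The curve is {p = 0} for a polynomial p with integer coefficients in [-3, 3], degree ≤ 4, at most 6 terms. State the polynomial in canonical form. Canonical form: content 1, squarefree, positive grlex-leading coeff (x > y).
3*x*y^2 + 2*y^3 + 3*x*y - 3

First, the degree is 3 — the shape is more complex than any degree-2 curve.
Next, reading off the gridlines: the curve avoids every integer x-axis point in the box.
Finally, the integer polynomial consistent with all of this is the stated p.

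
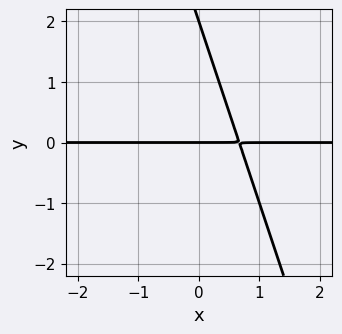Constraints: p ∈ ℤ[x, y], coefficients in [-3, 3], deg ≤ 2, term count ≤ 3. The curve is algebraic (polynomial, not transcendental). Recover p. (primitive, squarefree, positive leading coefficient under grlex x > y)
3*x*y + y^2 - 2*y

(a) deg p = 2. The shape is more complex than any degree-1 curve.
(b) Observable constraints: among the integer gridlines, it crosses the y-axis at y ∈ {0, 2}; the visible x-axis segment lies entirely on the curve.
(c) Assembling these constraints gives the stated polynomial.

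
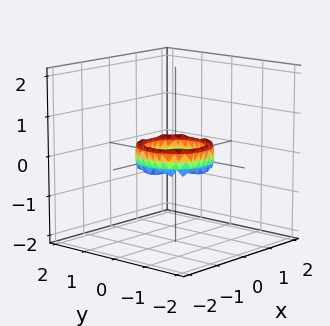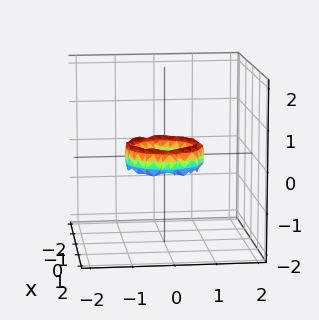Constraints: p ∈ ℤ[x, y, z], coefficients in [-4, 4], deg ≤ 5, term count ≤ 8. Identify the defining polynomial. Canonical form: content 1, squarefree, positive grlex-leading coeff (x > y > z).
2*x^4 + 4*x^2*y^2 + 2*y^4 - 3*x^2 - 3*y^2 + z^2 + 1

1. deg p = 4. The shape is more complex than any degree-3 surface.
2. Symmetries: every cross-section ⟂ z is a circle, so x, y appear only via x² + y².
3. From the visible intercepts: the y-axis gridline crossings are at y ∈ {-1, 1}; the x-axis gridline crossings are at x ∈ {-1, 1}.
4. Assembling these constraints gives the stated polynomial.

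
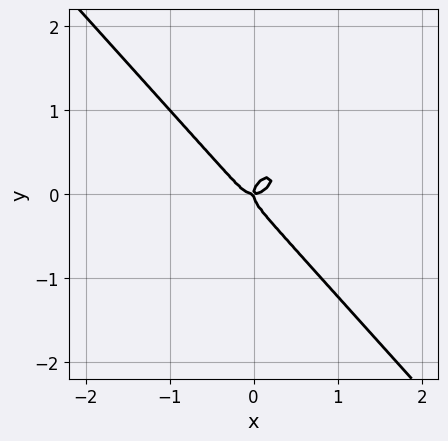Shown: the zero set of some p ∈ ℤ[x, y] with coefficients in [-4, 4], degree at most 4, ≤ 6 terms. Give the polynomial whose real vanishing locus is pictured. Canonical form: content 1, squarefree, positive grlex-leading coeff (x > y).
3*x^3 - x^2*y + 3*y^3 - x*y

First, degree: the shape is more complex than any degree-2 curve, so deg p = 3.
Then, from the visible intercepts: one y-axis crossing is at y = 0; it crosses the x-axis at the gridline x = 0.
Finally, solving for integer coefficients yields p as stated.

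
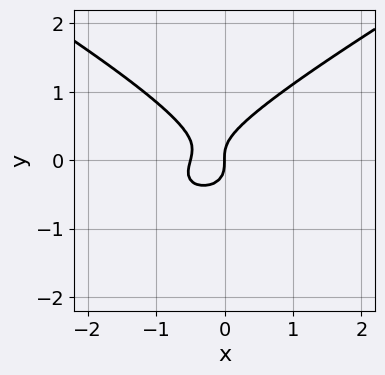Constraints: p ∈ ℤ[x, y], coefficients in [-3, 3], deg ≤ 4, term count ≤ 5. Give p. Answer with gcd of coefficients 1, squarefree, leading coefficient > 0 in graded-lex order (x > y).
First, degree: no degree-2 curve has this shape, so deg p = 3.
Then, against the integer gridlines: one y-axis crossing is at y = 0; it crosses the x-axis at the gridline x = 0.
Finally, matching integer coefficients to the picture gives p.

x^2*y - 3*y^3 + 2*x^2 + x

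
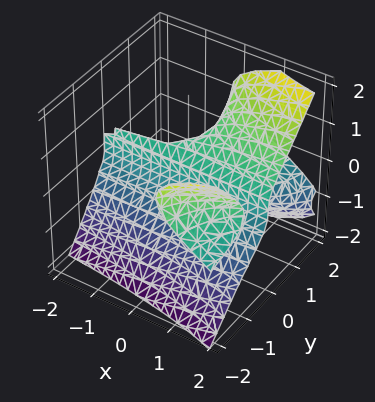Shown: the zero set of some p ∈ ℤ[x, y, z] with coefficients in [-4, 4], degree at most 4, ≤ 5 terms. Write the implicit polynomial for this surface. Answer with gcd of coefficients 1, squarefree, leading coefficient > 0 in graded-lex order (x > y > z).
2*x*y^2 + 3*y^2*z - 3*z^3 - 3*y^2 + 2*y

The picture has 2 separate pieces. Treating them together as one polynomial.
deg p = 3. The shape is more complex than any degree-2 surface.
Reading off the gridlines: one z-axis crossing is at z = 0; it crosses the y-axis at the gridline y = 0; every point of the x-axis in the box is on the surface.
Assembling these constraints gives the stated polynomial.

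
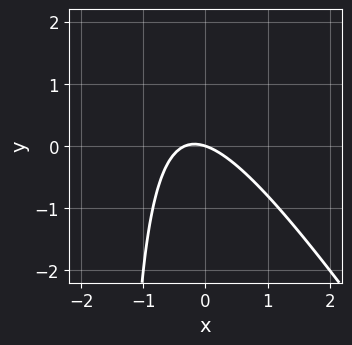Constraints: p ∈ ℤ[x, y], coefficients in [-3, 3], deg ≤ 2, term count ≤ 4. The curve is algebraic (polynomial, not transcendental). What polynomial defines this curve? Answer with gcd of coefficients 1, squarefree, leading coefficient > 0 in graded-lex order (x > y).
1. The degree is 2 — a generic line meets the curve in up to 2 points.
2. Against the integer gridlines: it meets the y-axis at y = 0 (among the integer gridlines); one x-axis crossing is at x = 0.
3. These observations pin down the coefficients.

3*x^2 + 2*x*y + x + 3*y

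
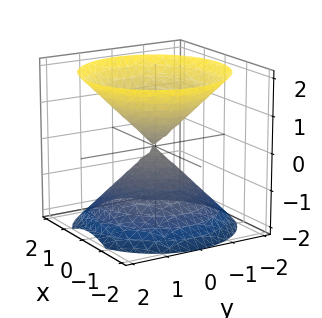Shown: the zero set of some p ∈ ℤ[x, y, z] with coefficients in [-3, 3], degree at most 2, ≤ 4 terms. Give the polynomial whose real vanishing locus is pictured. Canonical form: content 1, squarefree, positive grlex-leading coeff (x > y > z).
First, there are 2 components. They look like related sheets of one shape, so recover p as a whole.
Next, the degree is 2 — two nappes meeting at a single point; a quadric.
Next, symmetries: the z ↦ −z reflection is a symmetry, so z appears only in even powers; rotational symmetry about the z-axis ⇒ p depends on x, y only through x² + y².
Next, from the axis intercepts and sections: one y-axis crossing is at y = 0; a circular section at z = -1 has radius exactly 1.
Finally, putting this together gives p.

x^2 + y^2 - z^2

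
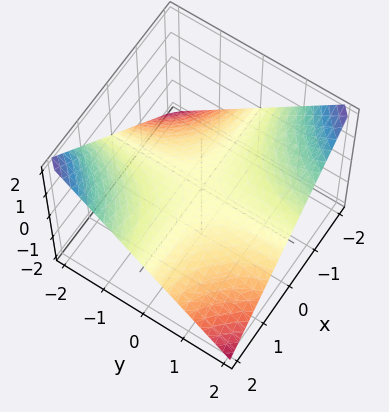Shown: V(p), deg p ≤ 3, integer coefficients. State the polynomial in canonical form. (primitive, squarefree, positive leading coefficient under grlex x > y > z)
x*y + 2*z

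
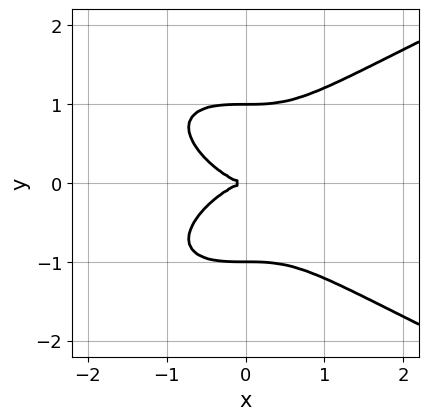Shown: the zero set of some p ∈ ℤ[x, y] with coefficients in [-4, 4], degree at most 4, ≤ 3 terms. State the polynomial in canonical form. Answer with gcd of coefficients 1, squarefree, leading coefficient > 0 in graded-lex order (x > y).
3*y^4 - 2*x^3 - 3*y^2

deg p = 4. A generic line meets the curve in up to 4 points.
Symmetries: it's symmetric under y → −y, forcing even powers of y.
Checking where it meets the axes: one x-axis crossing is at x = 0; among the integer gridlines, it crosses the y-axis at y ∈ {-1, 0, 1}.
The integer polynomial consistent with all of this is the stated p.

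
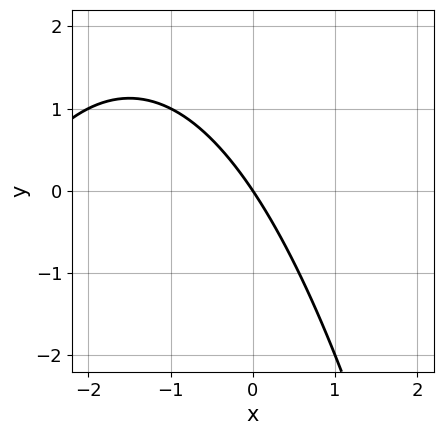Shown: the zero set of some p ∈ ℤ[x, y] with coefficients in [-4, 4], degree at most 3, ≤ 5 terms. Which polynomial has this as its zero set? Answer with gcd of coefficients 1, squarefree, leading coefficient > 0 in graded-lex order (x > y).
(a) The degree is 2 — a generic line meets the curve in up to 2 points.
(b) Observable constraints: it meets the x-axis at x = 0 (among the integer gridlines); it crosses the y-axis at the gridline y = 0.
(c) Assembling these constraints gives the stated polynomial.

x^2 + 3*x + 2*y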